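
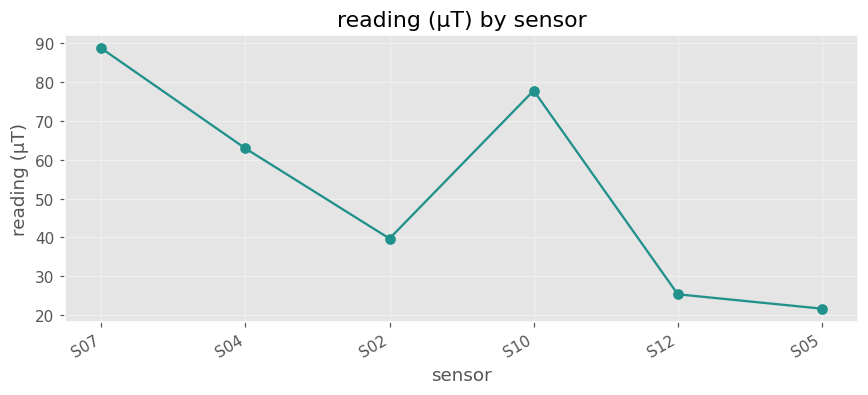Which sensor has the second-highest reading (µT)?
S10

Top 3: S07 ≈ 90, S10 ≈ 80, S04 ≈ 60.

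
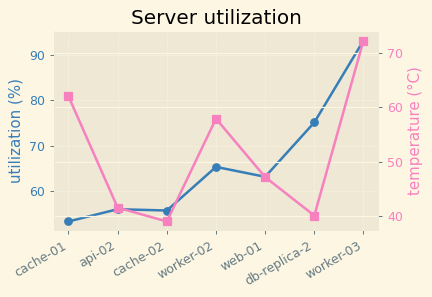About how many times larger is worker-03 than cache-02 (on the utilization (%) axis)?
worker-03 ≈ 95, cache-02 ≈ 55; 95/55 ≈ 1.73.

≈ 1.73×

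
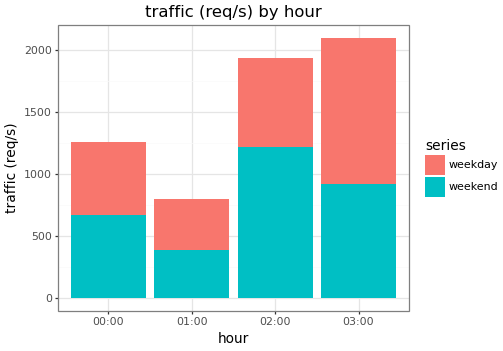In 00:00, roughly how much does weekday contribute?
weekday top ≈ 1200, bottom ≈ 600; segment ≈ 600.

≈ 600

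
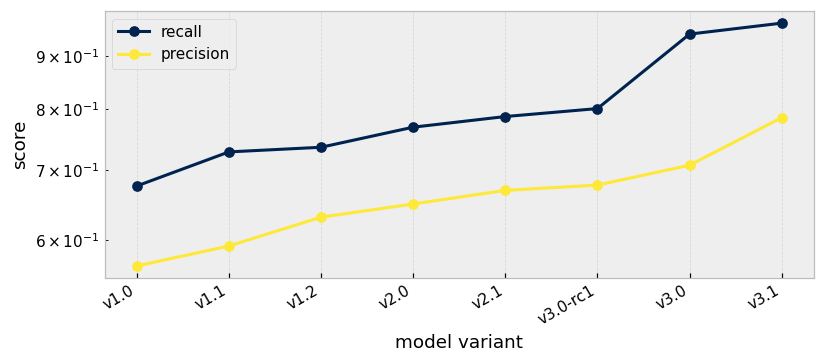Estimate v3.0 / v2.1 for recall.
≈ 1.19×

v3.0 ≈ 0.95, v2.1 ≈ 0.80; 0.95/0.80 ≈ 1.19.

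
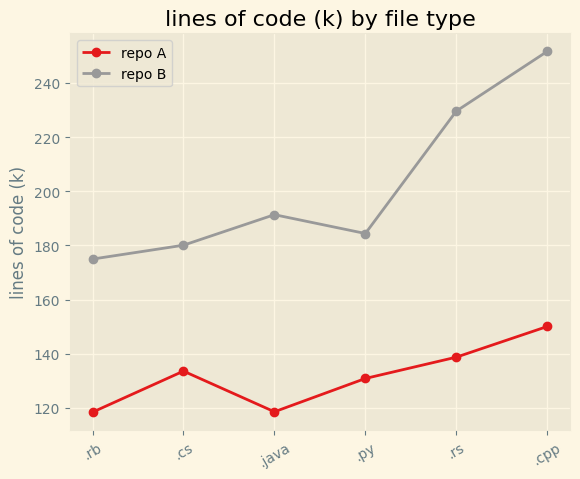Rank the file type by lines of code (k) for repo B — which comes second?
.rs

Top 3 for repo B: .cpp ≈ 260, .rs ≈ 220, .java ≈ 200.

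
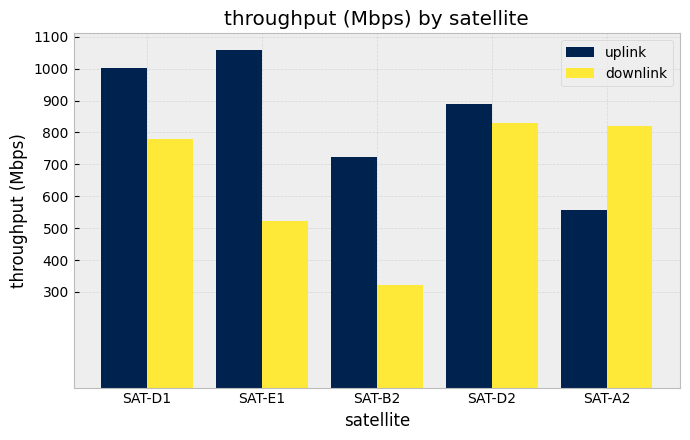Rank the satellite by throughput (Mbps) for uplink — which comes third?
SAT-D2

Top 4 for uplink: SAT-E1 ≈ 1100, SAT-D1 ≈ 1000, SAT-D2 ≈ 900, SAT-B2 ≈ 700.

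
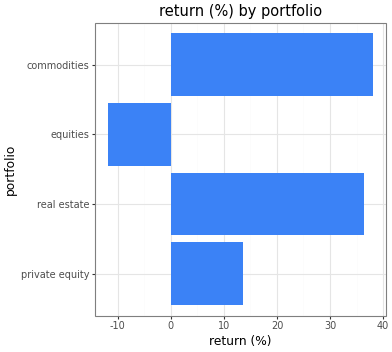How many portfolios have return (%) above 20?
Above 20: real estate, commodities.

2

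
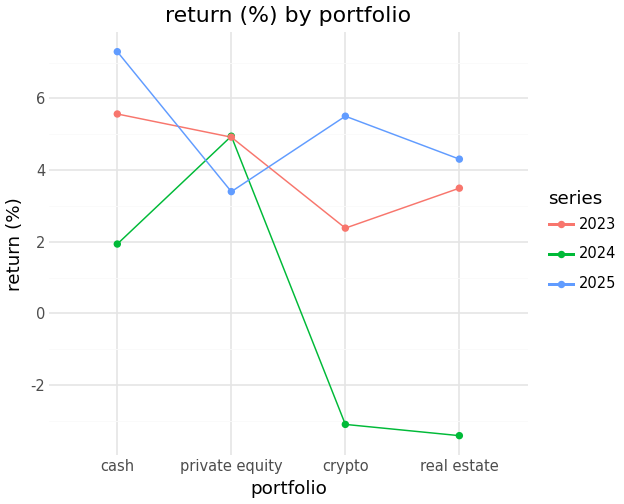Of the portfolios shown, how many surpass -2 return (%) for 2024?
2

Above -2: cash, private equity.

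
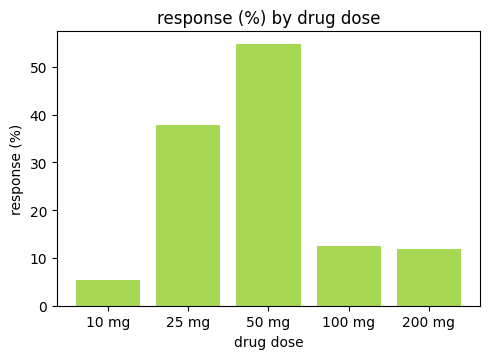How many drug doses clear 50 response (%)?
1

Above 50: 50 mg.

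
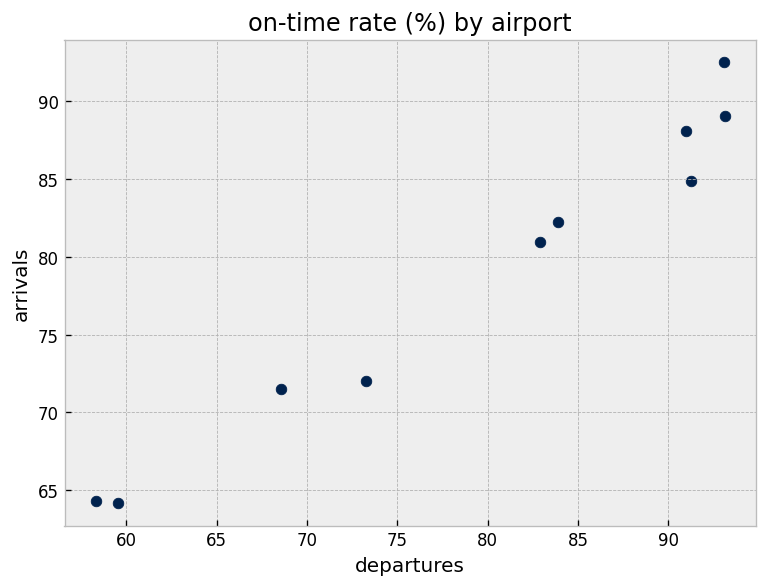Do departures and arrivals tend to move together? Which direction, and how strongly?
positive, strong

Points are positively correlated; strong (|r| ≈ 1.0).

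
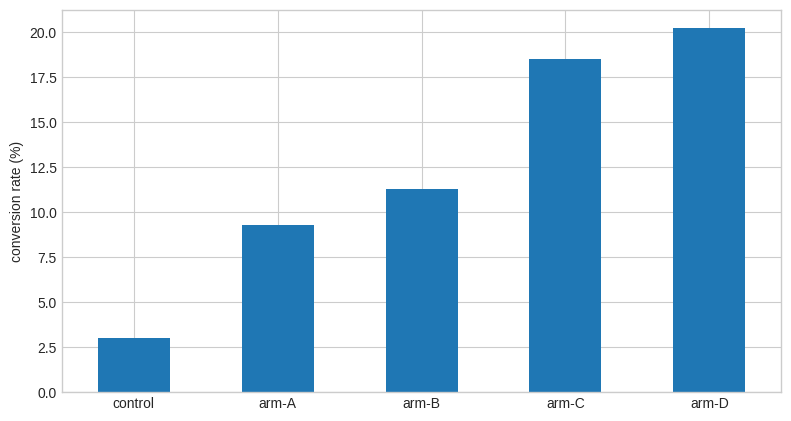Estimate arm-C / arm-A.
arm-C ≈ 18, arm-A ≈ 10; 18/10 ≈ 1.8.

≈ 1.8×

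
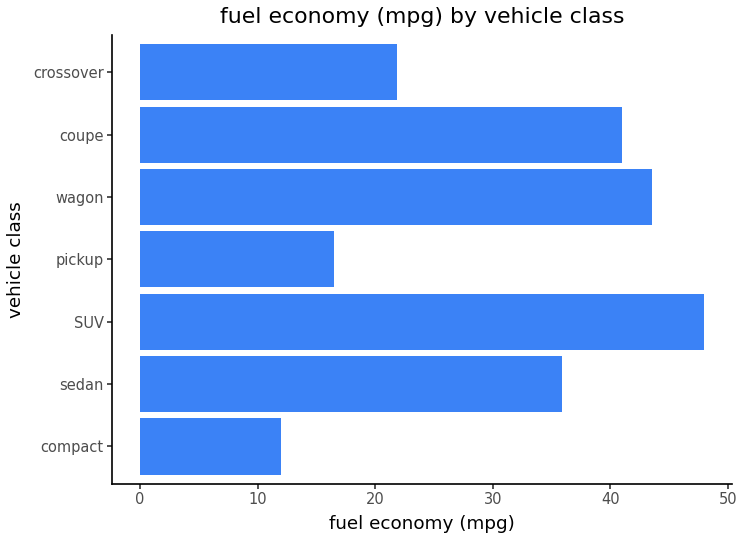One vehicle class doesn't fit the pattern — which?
compact ≈ 10; the rest sit between ≈ 15 and ≈ 50.

compact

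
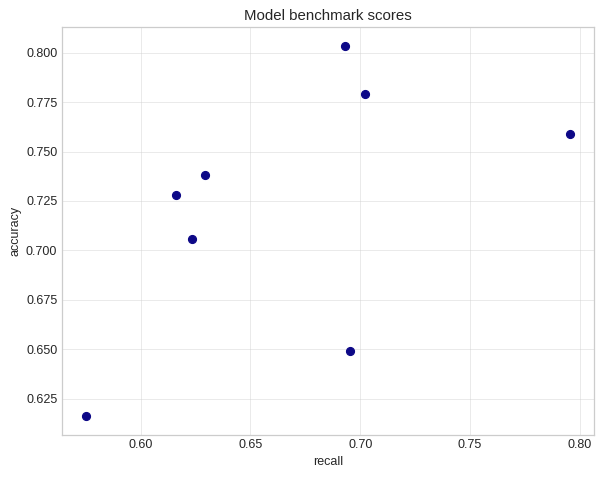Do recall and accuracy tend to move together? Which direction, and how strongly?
positive, moderate

Points are positively correlated; moderate (|r| ≈ 0.5).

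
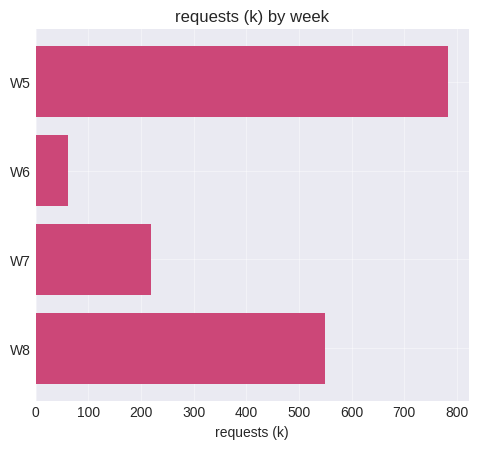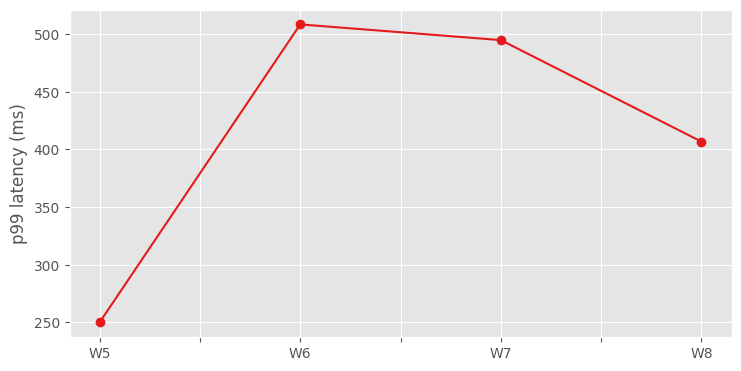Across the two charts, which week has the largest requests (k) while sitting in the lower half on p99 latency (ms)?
W5

Chart 2 median p99 latency (ms) ≈ 450; below-median weeks: W5, W8. Among those, W5 has the highest requests (k) (≈ 800).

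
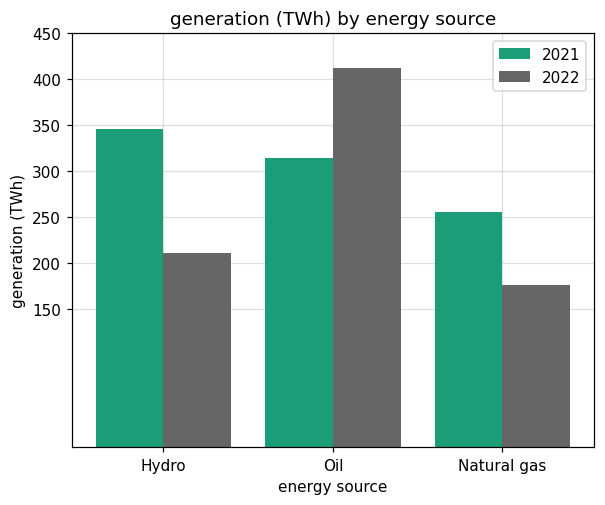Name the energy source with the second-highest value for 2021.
Oil

Top 3 for 2021: Hydro ≈ 350, Oil ≈ 300, Natural gas ≈ 250.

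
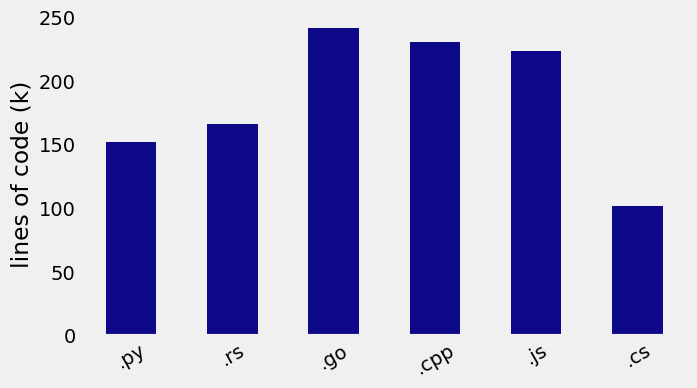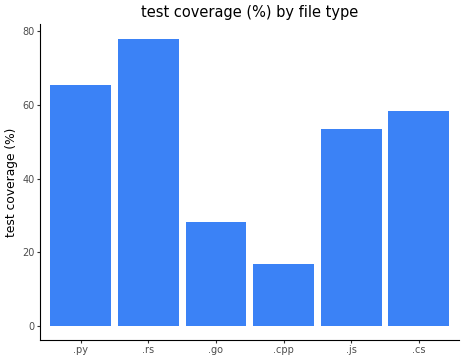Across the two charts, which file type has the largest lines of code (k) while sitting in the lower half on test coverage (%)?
Chart 2 median test coverage (%) ≈ 60; below-median file types: .go, .cpp, .js. Among those, .go has the highest lines of code (k) (≈ 250).

.go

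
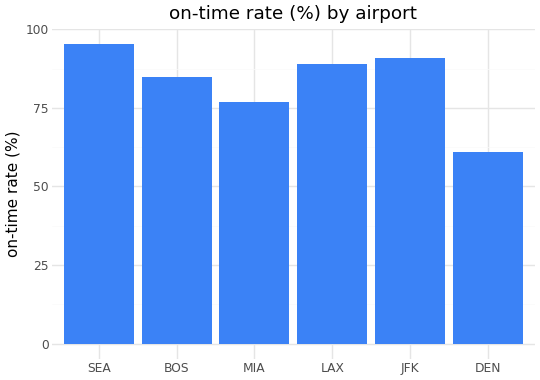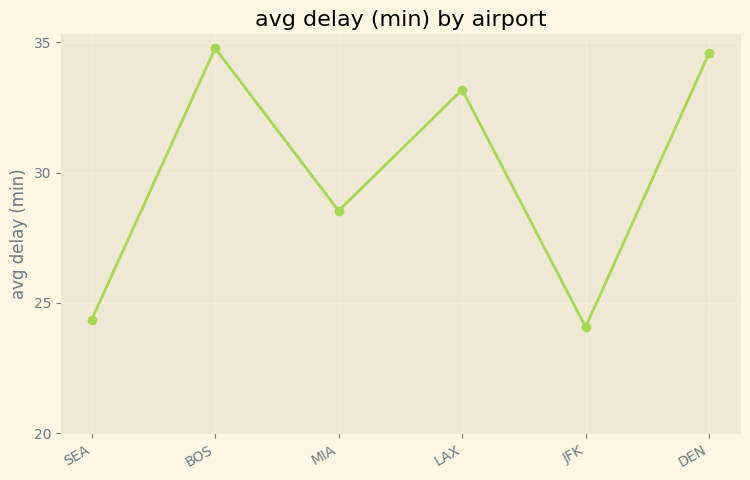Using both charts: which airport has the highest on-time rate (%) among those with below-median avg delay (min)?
Chart 2 median avg delay (min) ≈ 30; below-median airports: SEA, MIA, JFK. Among those, SEA has the highest on-time rate (%) (≈ 100).

SEA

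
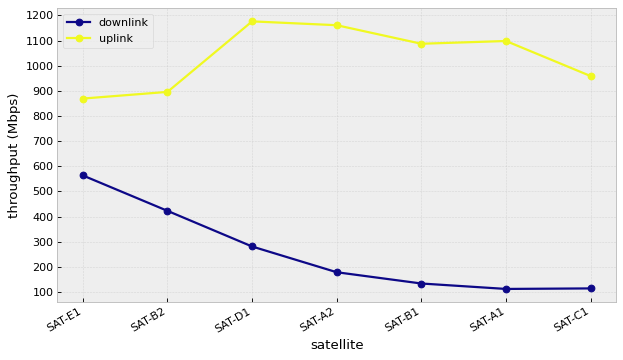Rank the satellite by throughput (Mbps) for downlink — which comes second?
SAT-B2

Top 3 for downlink: SAT-E1 ≈ 600, SAT-B2 ≈ 400, SAT-D1 ≈ 300.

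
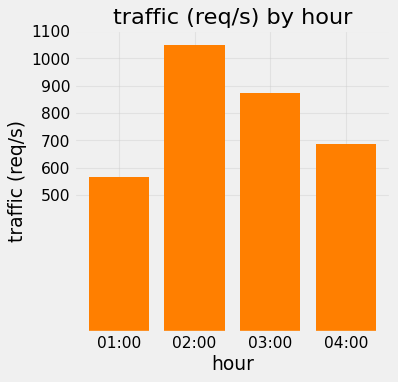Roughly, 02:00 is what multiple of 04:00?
02:00 ≈ 1000, 04:00 ≈ 700; 1000/700 ≈ 1.43.

≈ 1.43×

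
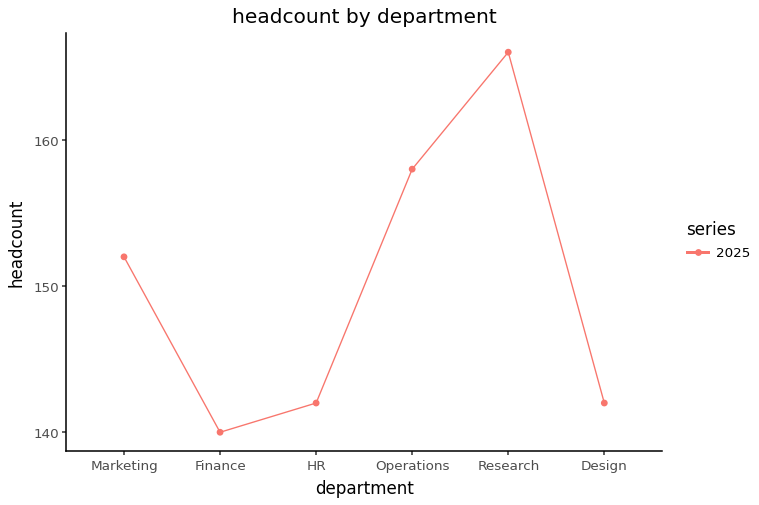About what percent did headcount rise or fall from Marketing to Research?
Marketing ≈ 150, Research ≈ 165; (165 − 150) / 150 ≈ +10%.

≈ +10%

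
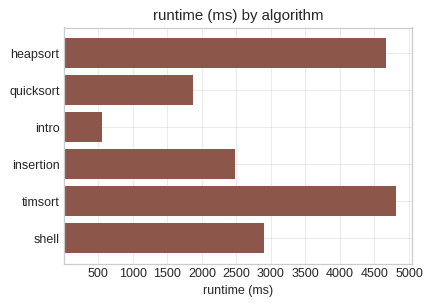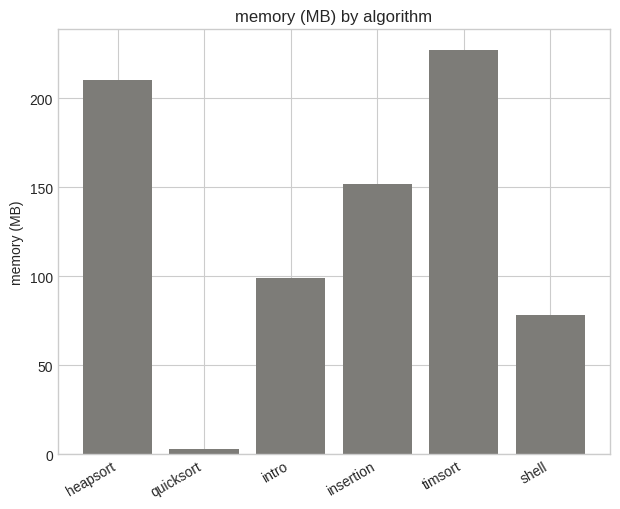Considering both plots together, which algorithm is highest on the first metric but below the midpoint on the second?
shell

Chart 2 median memory (MB) ≈ 125; below-median algorithms: quicksort, intro, shell. Among those, shell has the highest runtime (ms) (≈ 3000).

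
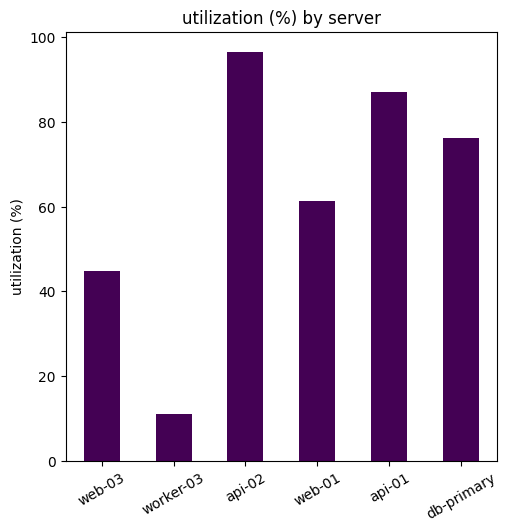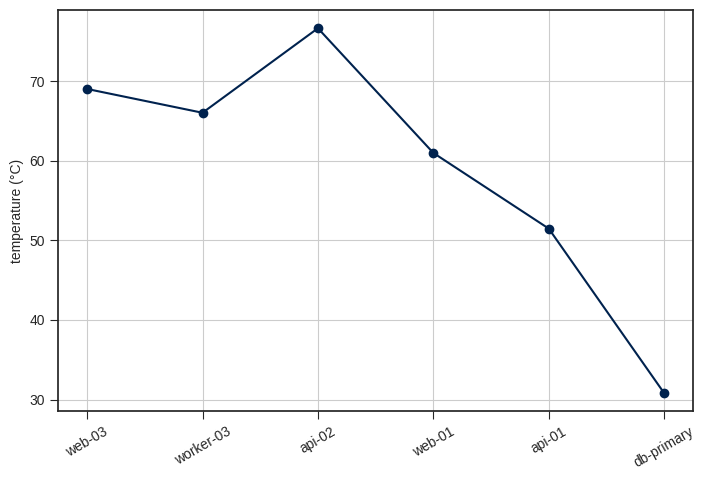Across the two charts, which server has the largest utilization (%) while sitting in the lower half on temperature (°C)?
Chart 2 median temperature (°C) ≈ 60; below-median servers: web-01, api-01, db-primary. Among those, api-01 has the highest utilization (%) (≈ 90).

api-01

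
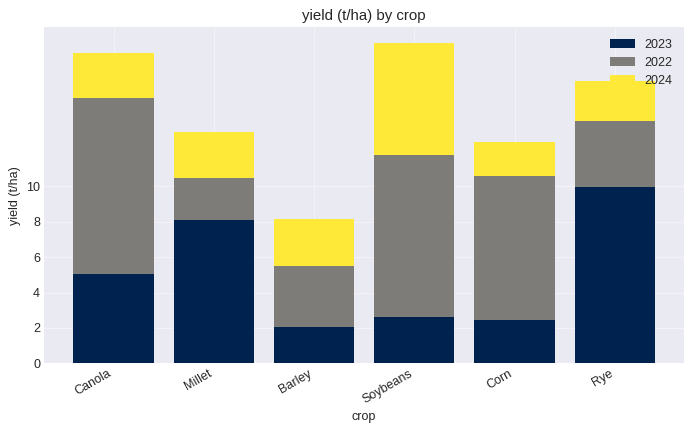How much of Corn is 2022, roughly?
≈ 8

2022 top ≈ 10, bottom ≈ 2; segment ≈ 8.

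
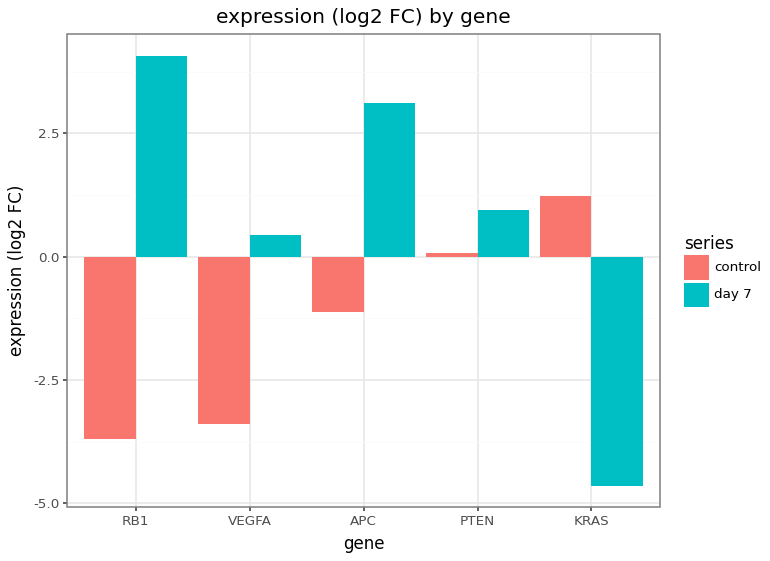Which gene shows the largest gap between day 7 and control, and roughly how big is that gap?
RB1, ≈ 8 log2 FC

RB1: day 7 ≈ 4, control ≈ -4 → gap ≈ 8. Next-largest (KRAS) is only ≈ 6.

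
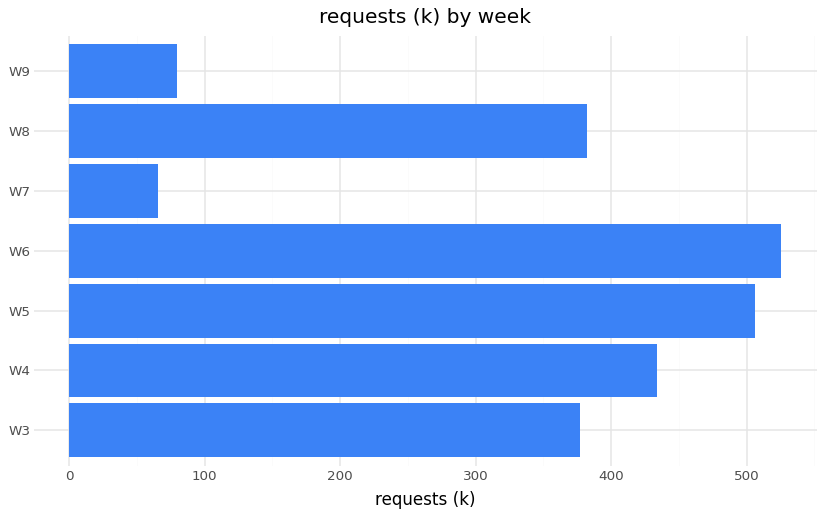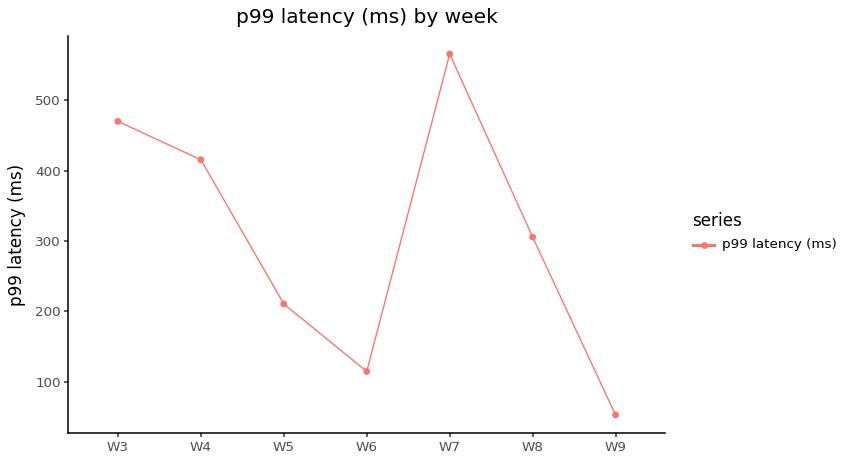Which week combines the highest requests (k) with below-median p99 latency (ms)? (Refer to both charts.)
W6

Chart 2 median p99 latency (ms) ≈ 300; below-median weeks: W5, W6, W9. Among those, W6 has the highest requests (k) (≈ 550).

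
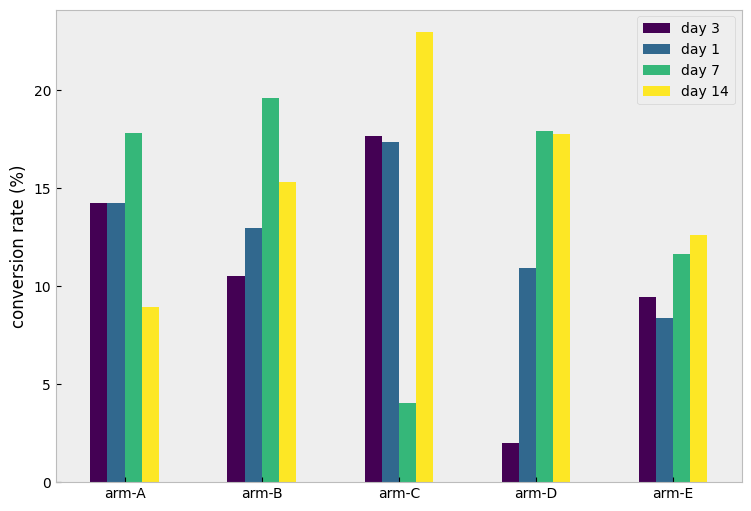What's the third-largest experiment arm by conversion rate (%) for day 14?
arm-B

Top 4 for day 14: arm-C ≈ 22, arm-D ≈ 18, arm-B ≈ 16, arm-E ≈ 12.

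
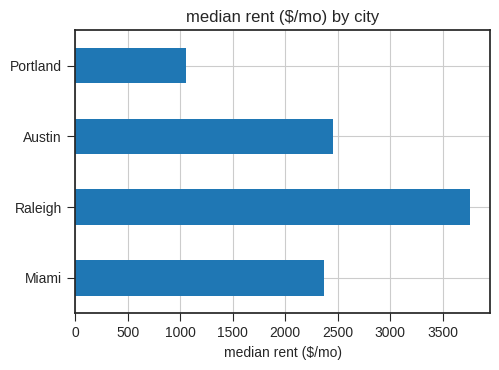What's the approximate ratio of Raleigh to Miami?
Raleigh ≈ 4000, Miami ≈ 2500; 4000/2500 ≈ 1.6.

≈ 1.6×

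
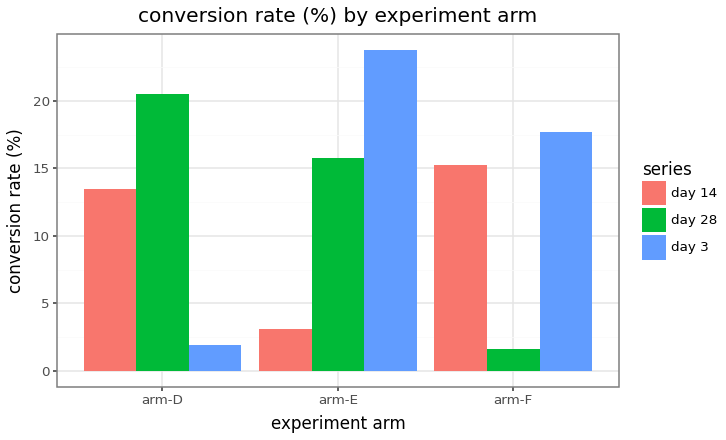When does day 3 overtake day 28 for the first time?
arm-E

arm-D: day 3 ≈ 2 vs day 28 ≈ 20 (not yet); arm-E: day 3 ≈ 24 vs day 28 ≈ 16 (first crossover).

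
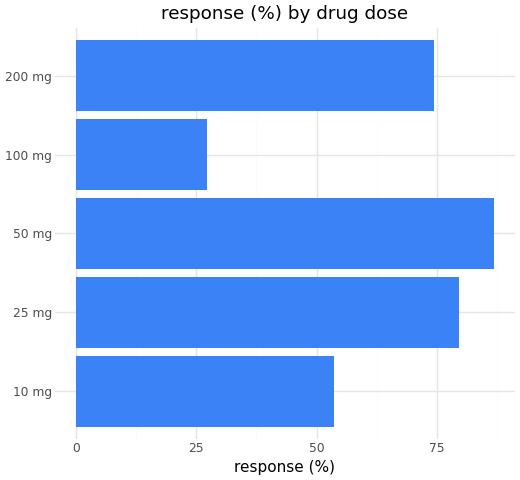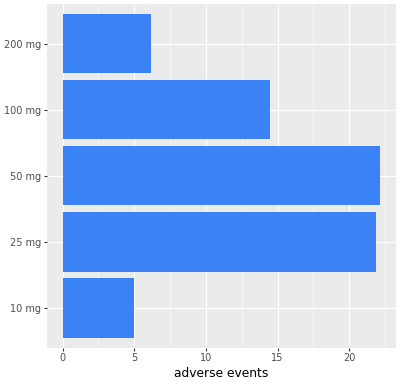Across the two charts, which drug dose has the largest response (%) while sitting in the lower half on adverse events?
200 mg

Chart 2 median adverse events ≈ 15; below-median drug doses: 10 mg, 200 mg. Among those, 200 mg has the highest response (%) (≈ 70).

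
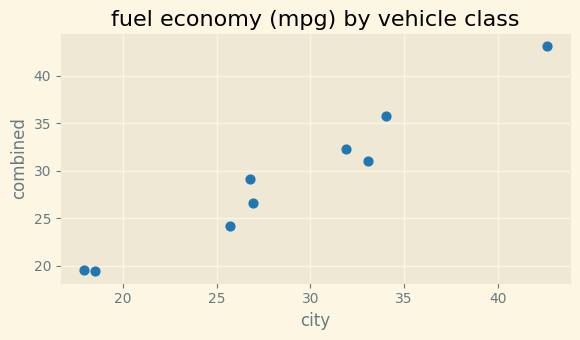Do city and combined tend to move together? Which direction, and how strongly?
Points are positively correlated; strong (|r| ≈ 1.0).

positive, strong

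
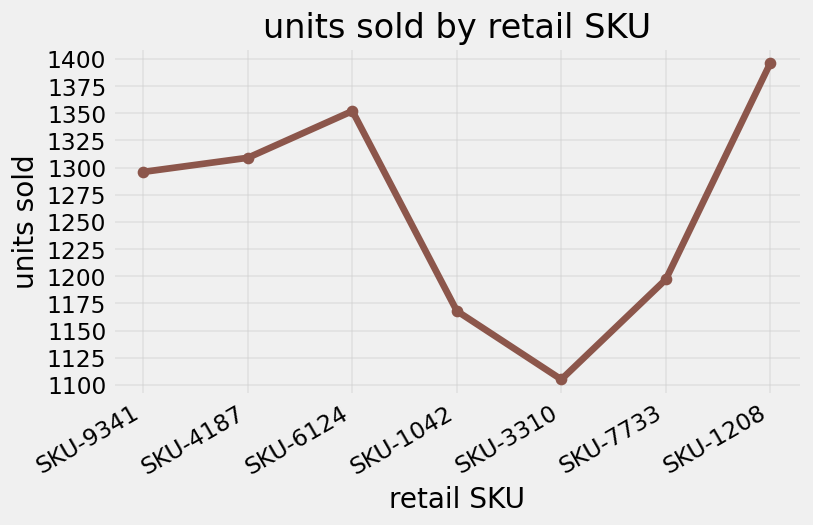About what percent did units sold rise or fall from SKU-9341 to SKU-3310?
SKU-9341 ≈ 1300, SKU-3310 ≈ 1100; (1100 − 1300) / 1300 ≈ -15.4%.

≈ -15.4%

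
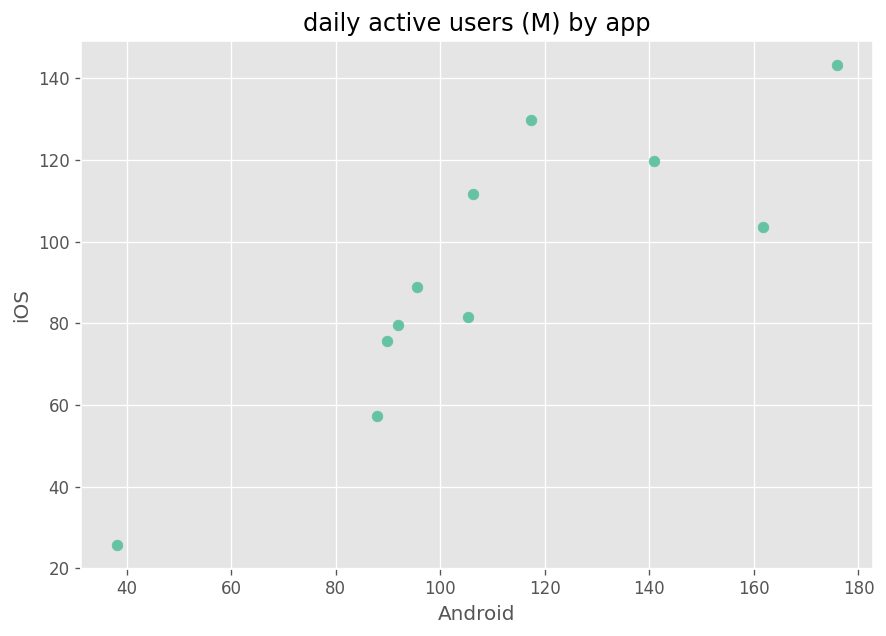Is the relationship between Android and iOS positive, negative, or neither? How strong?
positive, strong

Points are positively correlated; strong (|r| ≈ 0.9).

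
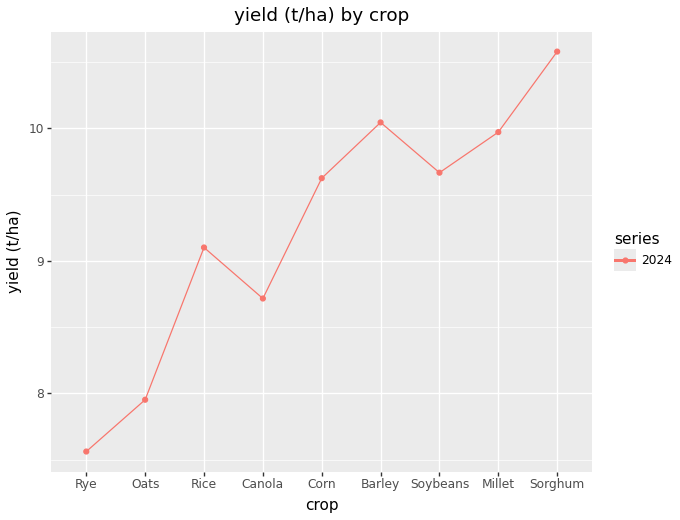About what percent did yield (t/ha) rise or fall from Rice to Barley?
≈ +11.1%

Rice ≈ 9.0, Barley ≈ 10.0; (10.0 − 9.0) / 9.0 ≈ +11.1%.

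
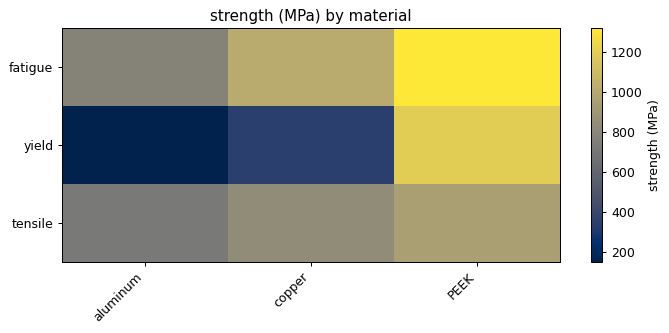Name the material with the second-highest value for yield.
copper

Top 3 for yield: PEEK ≈ 1200, copper ≈ 300, aluminum ≈ 200.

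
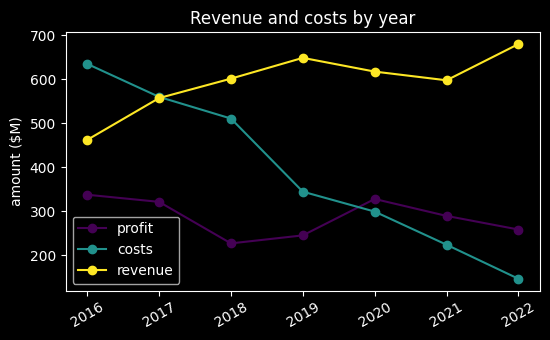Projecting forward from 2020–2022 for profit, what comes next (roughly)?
≈ 200

Last three: 350, 300, 250 → slope ≈ -50/step → next ≈ 200.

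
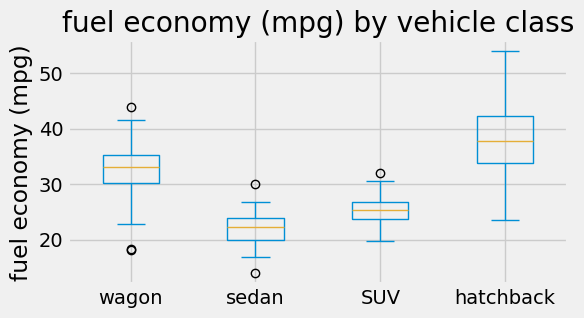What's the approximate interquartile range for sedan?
≈ 4

Q3 ≈ 24, Q1 ≈ 20; IQR ≈ 4.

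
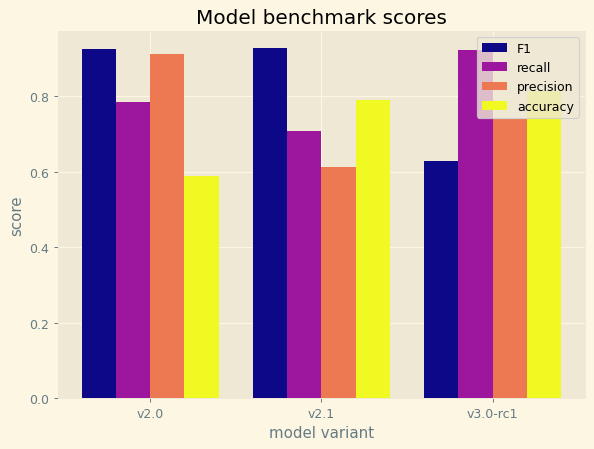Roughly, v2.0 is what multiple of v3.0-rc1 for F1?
v2.0 ≈ 0.9, v3.0-rc1 ≈ 0.6; 0.9/0.6 ≈ 1.5.

≈ 1.5×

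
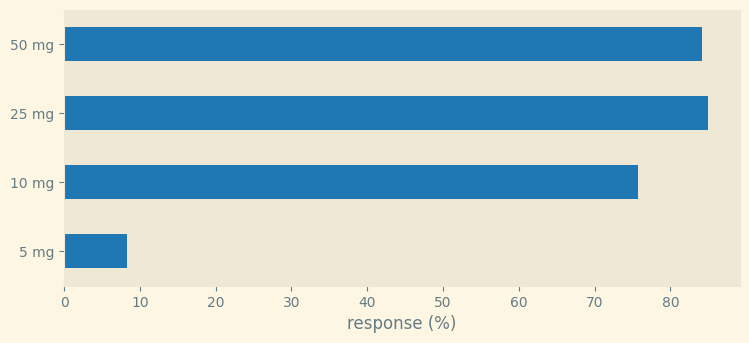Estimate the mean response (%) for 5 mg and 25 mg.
(10 + 80) / 2 ≈ 45.

≈ 45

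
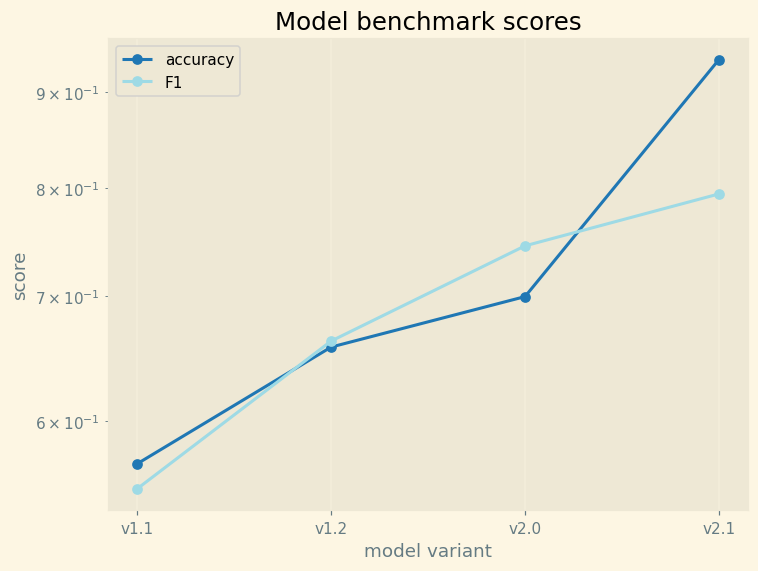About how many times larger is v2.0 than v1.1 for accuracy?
≈ 1.27×

v2.0 ≈ 0.70, v1.1 ≈ 0.55; 0.70/0.55 ≈ 1.27.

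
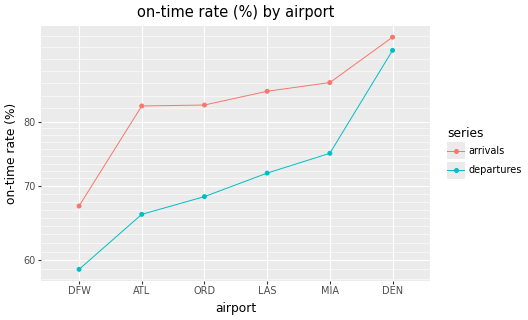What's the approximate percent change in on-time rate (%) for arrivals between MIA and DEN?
MIA ≈ 85, DEN ≈ 95; (95 − 85) / 85 ≈ +11.8%.

≈ +11.8%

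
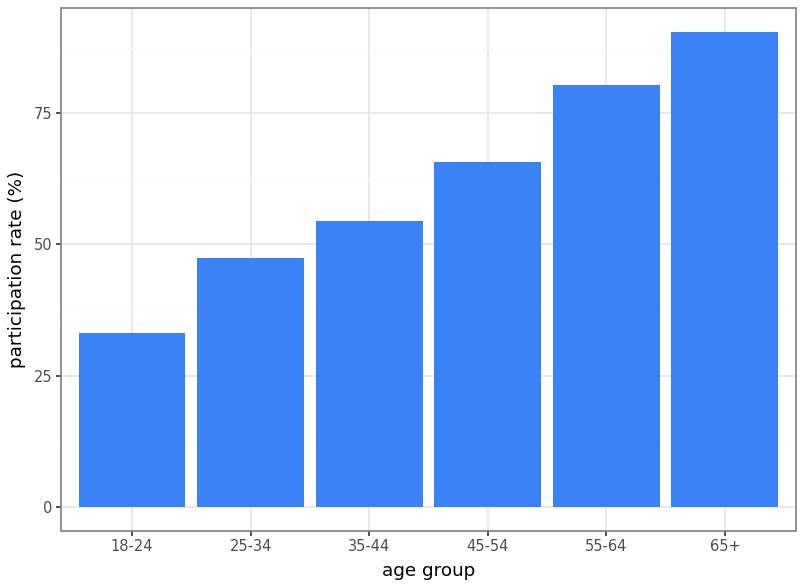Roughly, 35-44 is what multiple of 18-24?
≈ 1.67×

35-44 ≈ 50, 18-24 ≈ 30; 50/30 ≈ 1.67.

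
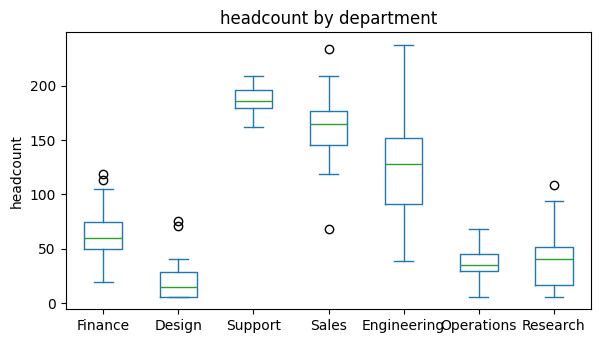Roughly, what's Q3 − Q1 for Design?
Q3 ≈ 20, Q1 ≈ 0; IQR ≈ 20.

≈ 20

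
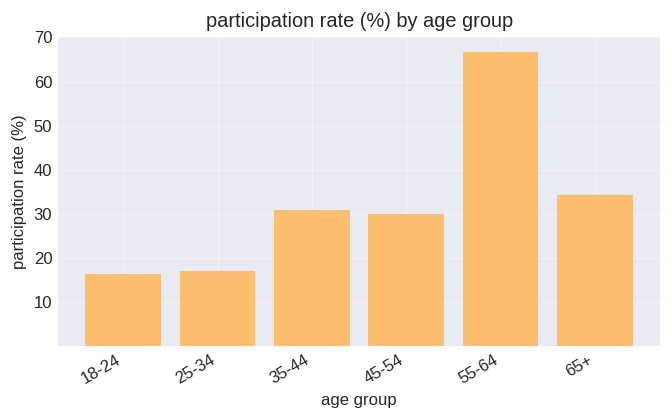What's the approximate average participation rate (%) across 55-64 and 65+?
≈ 50

(70 + 30) / 2 ≈ 50.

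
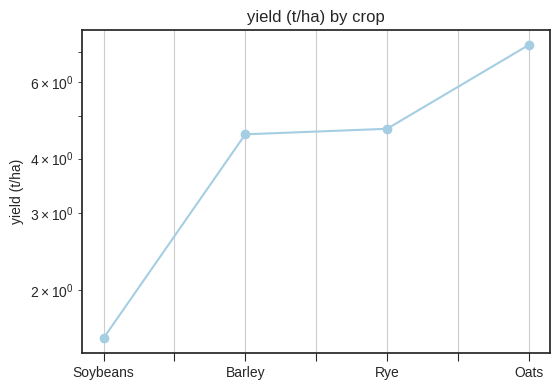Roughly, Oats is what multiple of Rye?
Oats ≈ 7.5, Rye ≈ 4.5; 7.5/4.5 ≈ 1.67.

≈ 1.67×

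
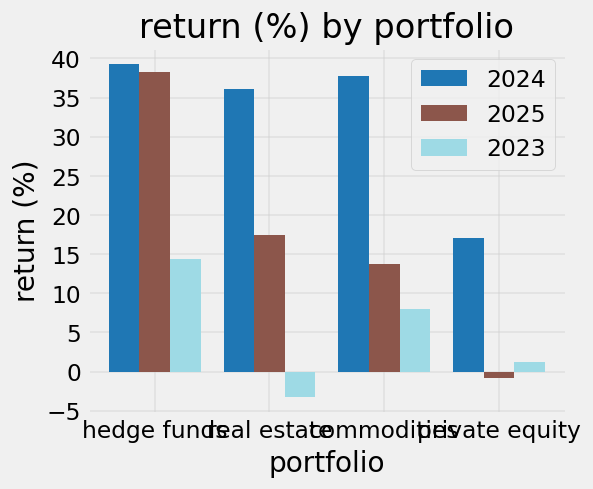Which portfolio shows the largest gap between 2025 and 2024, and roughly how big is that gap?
commodities, ≈ 25 %

commodities: 2025 ≈ 15, 2024 ≈ 40 → gap ≈ 25. Next-largest (real estate) is only ≈ 20.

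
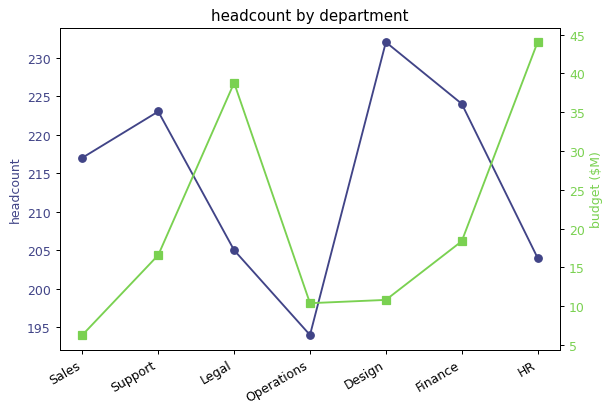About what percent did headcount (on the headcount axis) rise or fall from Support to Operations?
Support ≈ 225, Operations ≈ 195; (195 − 225) / 225 ≈ -13.3%.

≈ -13.3%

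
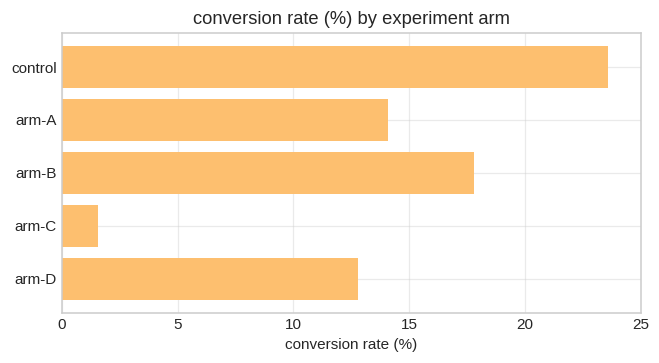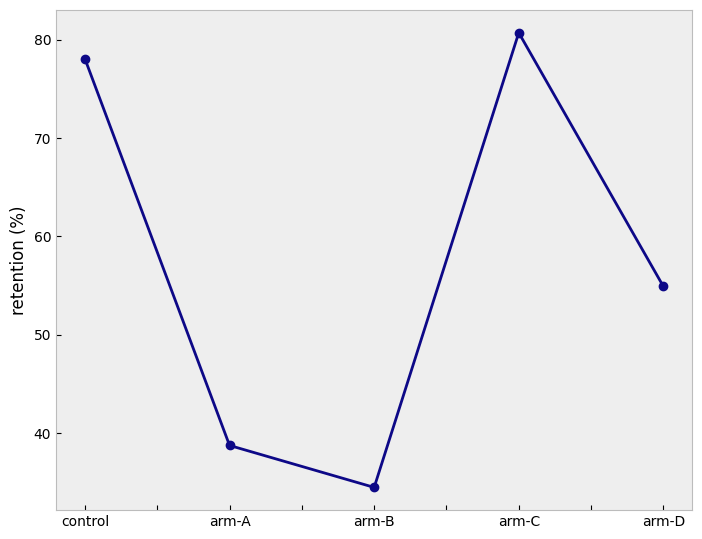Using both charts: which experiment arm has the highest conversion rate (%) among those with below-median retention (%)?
arm-B

Chart 2 median retention (%) ≈ 50; below-median experiment arms: arm-A, arm-B. Among those, arm-B has the highest conversion rate (%) (≈ 20).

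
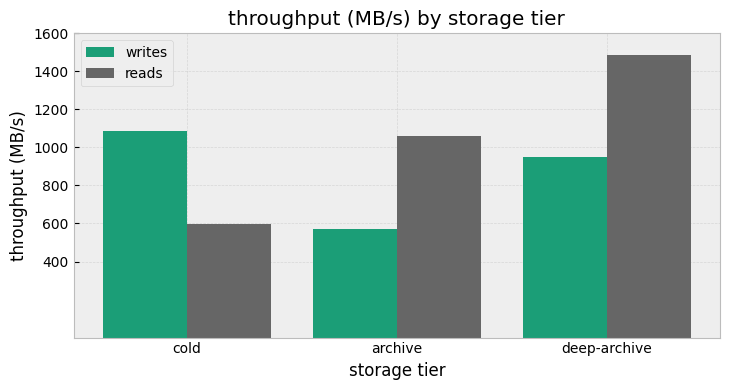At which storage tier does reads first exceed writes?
archive

cold: reads ≈ 600 vs writes ≈ 1000 (not yet); archive: reads ≈ 1000 vs writes ≈ 600 (first crossover).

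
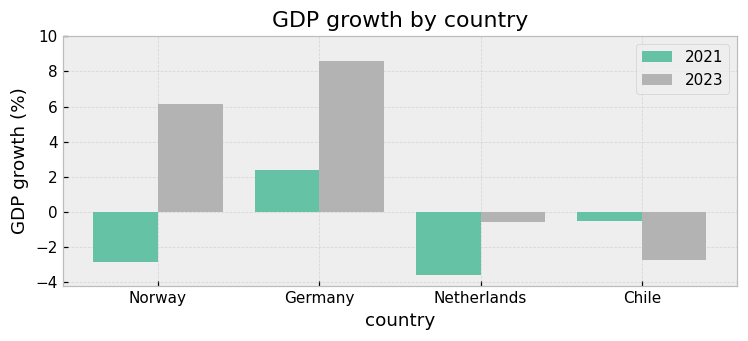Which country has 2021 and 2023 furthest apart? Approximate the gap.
Norway: 2021 ≈ -2, 2023 ≈ 6 → gap ≈ 8. Next-largest (Germany) is only ≈ 6.

Norway, ≈ 8 %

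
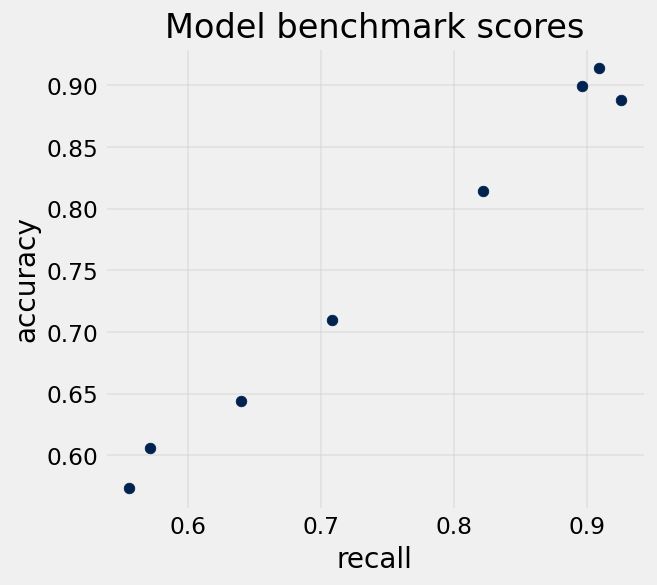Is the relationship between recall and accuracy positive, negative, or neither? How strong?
Points are positively correlated; strong (|r| ≈ 1.0).

positive, strong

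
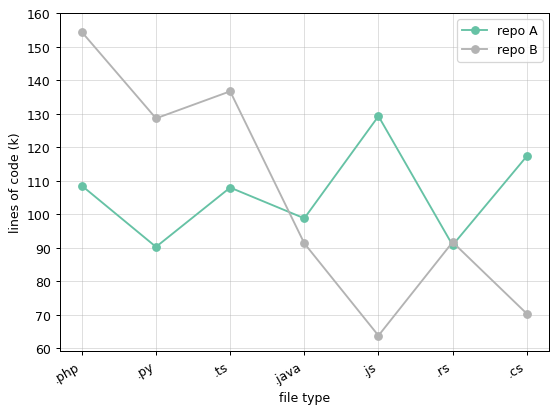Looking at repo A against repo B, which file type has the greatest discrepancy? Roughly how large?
.js: repo A ≈ 130, repo B ≈ 60 → gap ≈ 70. Next-largest (.cs) is only ≈ 50.

.js, ≈ 70 k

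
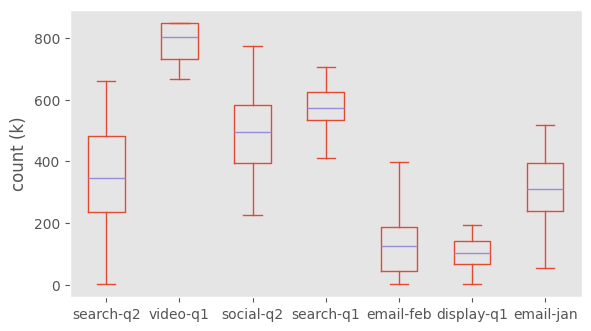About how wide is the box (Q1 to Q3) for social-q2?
≈ 200

Q3 ≈ 600, Q1 ≈ 400; IQR ≈ 200.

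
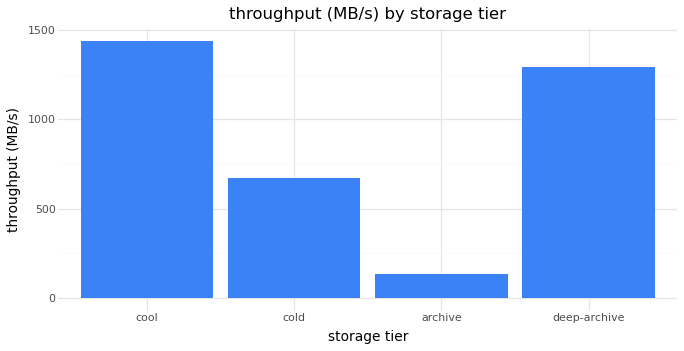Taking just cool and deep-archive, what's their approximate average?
(1400 + 1200) / 2 ≈ 1300.

≈ 1300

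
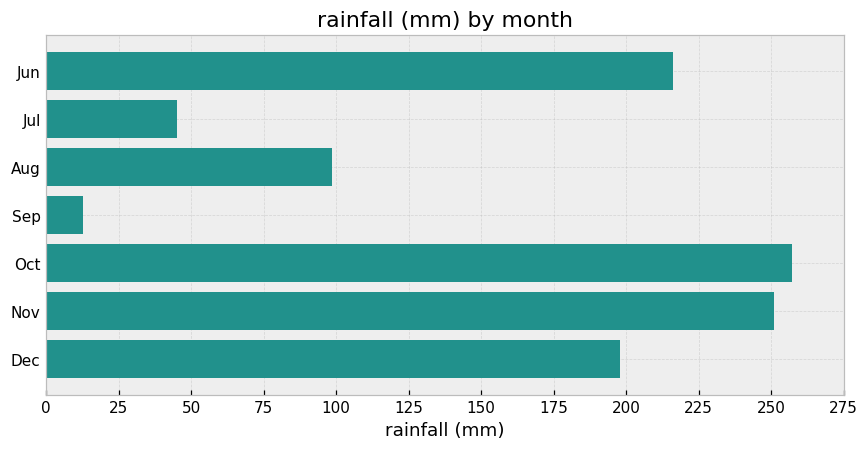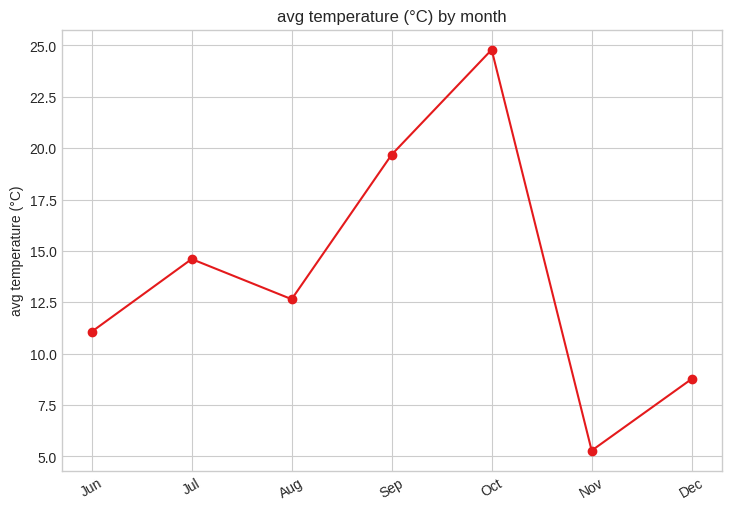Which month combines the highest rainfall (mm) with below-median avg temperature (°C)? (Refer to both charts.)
Nov

Chart 2 median avg temperature (°C) ≈ 15; below-median months: Jun, Nov, Dec. Among those, Nov has the highest rainfall (mm) (≈ 250).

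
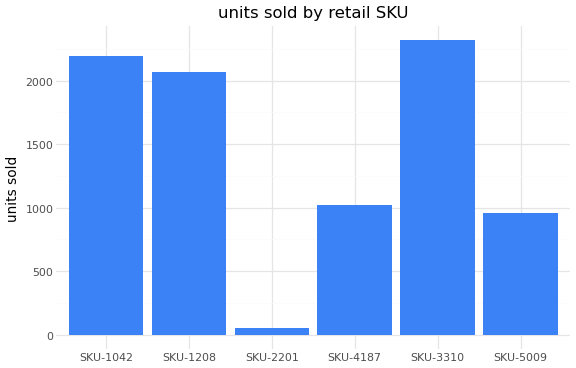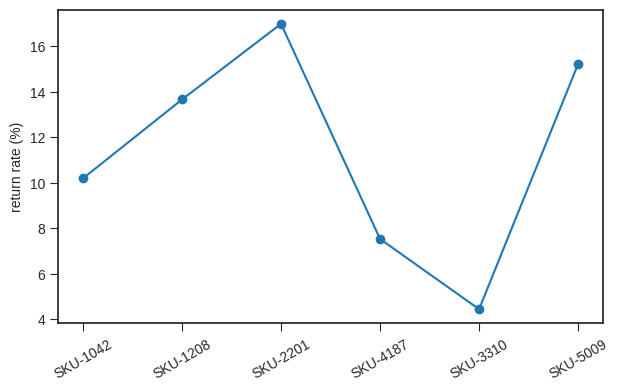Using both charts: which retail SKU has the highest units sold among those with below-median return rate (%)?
SKU-3310

Chart 2 median return rate (%) ≈ 12; below-median retail SKUs: SKU-1042, SKU-4187, SKU-3310. Among those, SKU-3310 has the highest units sold (≈ 2500).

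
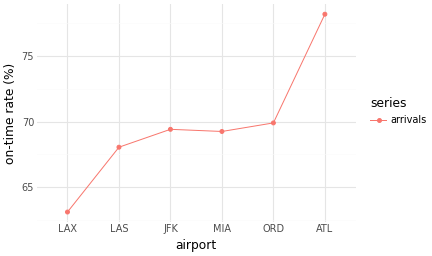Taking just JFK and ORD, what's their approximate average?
(70 + 70) / 2 ≈ 70.

≈ 70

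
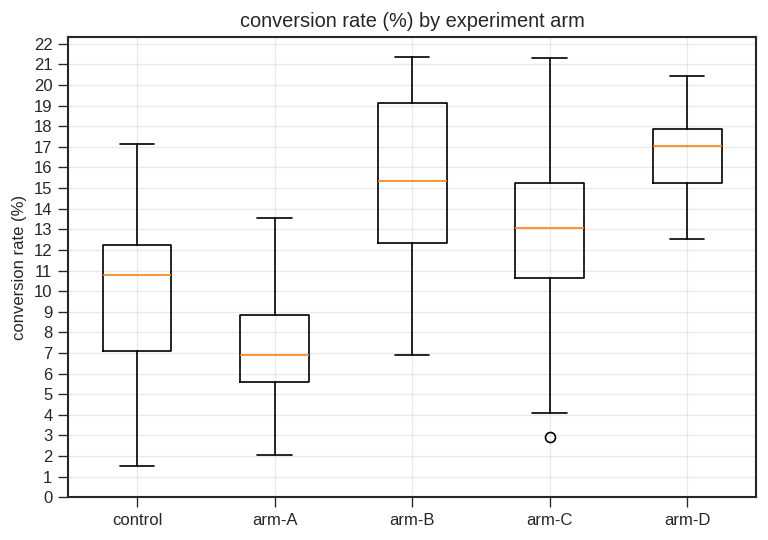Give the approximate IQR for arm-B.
≈ 7

Q3 ≈ 19, Q1 ≈ 12; IQR ≈ 7.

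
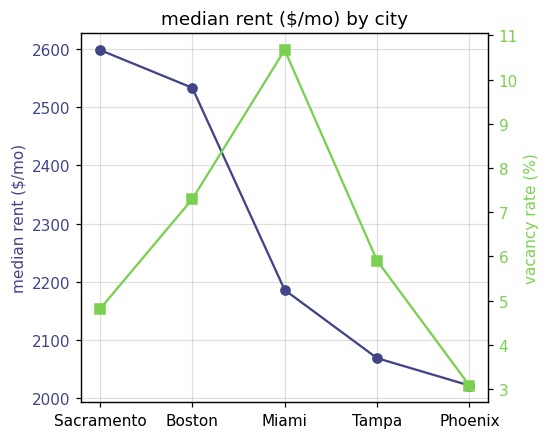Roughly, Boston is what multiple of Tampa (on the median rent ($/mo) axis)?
Boston ≈ 2550, Tampa ≈ 2050; 2550/2050 ≈ 1.24.

≈ 1.24×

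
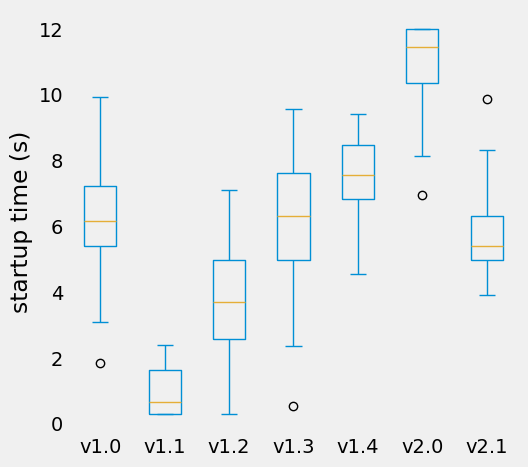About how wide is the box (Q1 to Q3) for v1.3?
≈ 3

Q3 ≈ 8, Q1 ≈ 5; IQR ≈ 3.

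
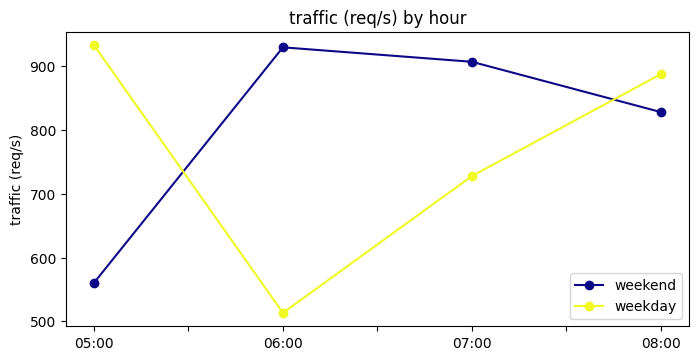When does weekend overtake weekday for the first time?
06:00

05:00: weekend ≈ 550 vs weekday ≈ 950 (not yet); 06:00: weekend ≈ 950 vs weekday ≈ 500 (first crossover).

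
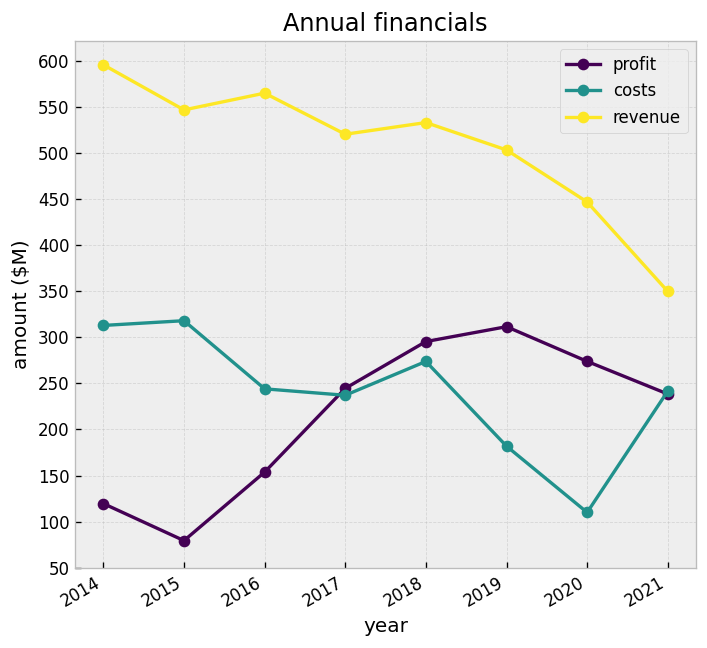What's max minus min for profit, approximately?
≈ 200

Max 2019 ≈ 300, min 2015 ≈ 100; range ≈ 200.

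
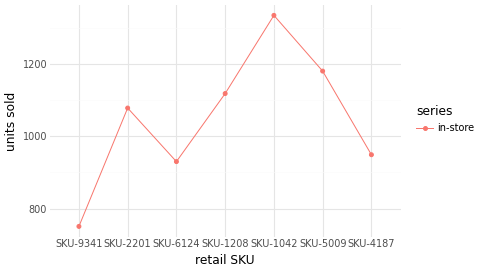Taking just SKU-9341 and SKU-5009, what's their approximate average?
(750 + 1200) / 2 ≈ 975.

≈ 975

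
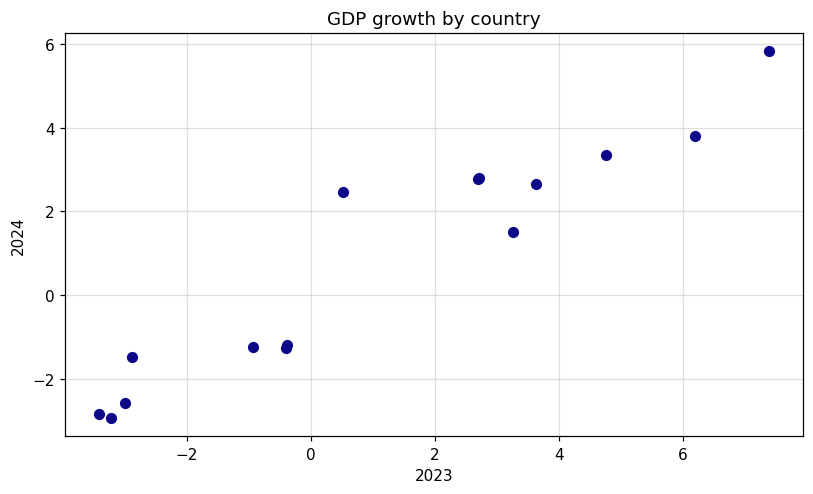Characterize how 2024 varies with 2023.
positive, strong

Points are positively correlated; strong (|r| ≈ 1.0).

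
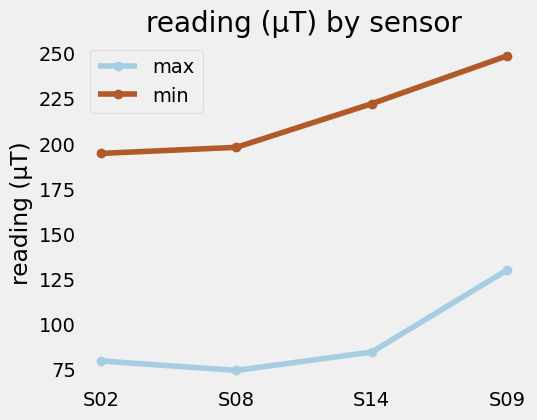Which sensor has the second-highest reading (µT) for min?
S14

Top 3 for min: S09 ≈ 240, S14 ≈ 220, S08 ≈ 200.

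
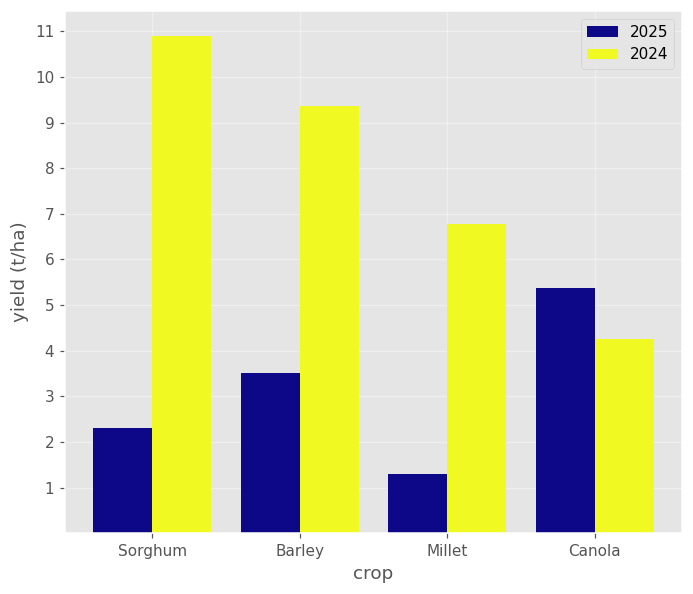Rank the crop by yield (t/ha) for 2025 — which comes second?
Top 3 for 2025: Canola ≈ 5, Barley ≈ 4, Sorghum ≈ 2.

Barley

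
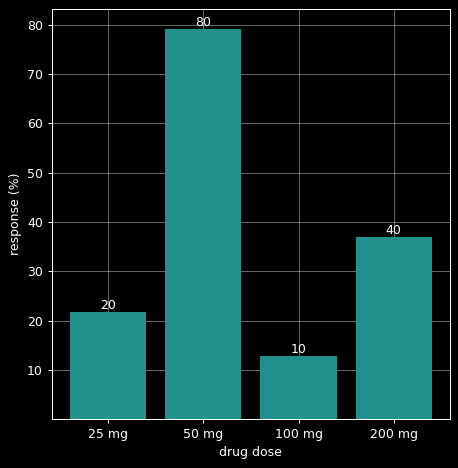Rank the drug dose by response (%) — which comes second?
Top 3: 50 mg ≈ 80, 200 mg ≈ 40, 25 mg ≈ 20.

200 mg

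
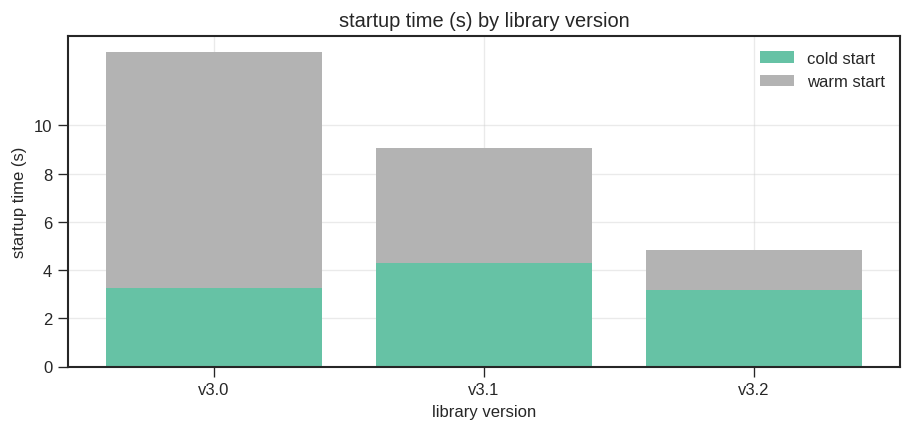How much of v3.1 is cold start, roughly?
≈ 4

cold start top ≈ 4, bottom ≈ 0; segment ≈ 4.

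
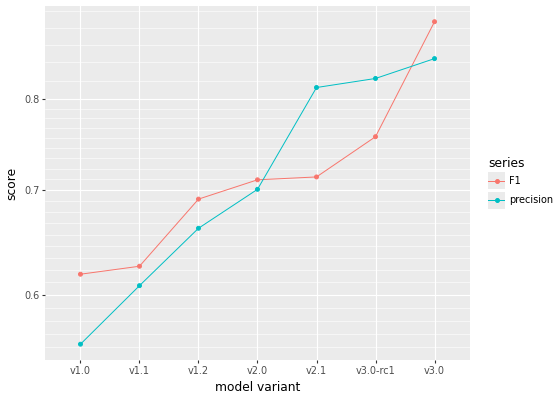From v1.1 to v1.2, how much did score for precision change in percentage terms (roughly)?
≈ +8.3%

v1.1 ≈ 0.60, v1.2 ≈ 0.65; (0.65 − 0.60) / 0.60 ≈ +8.3%.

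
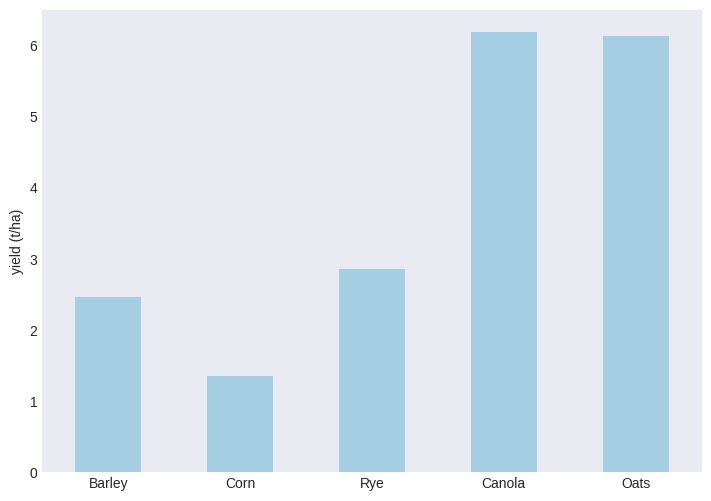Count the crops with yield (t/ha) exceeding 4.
Above 4: Canola, Oats.

2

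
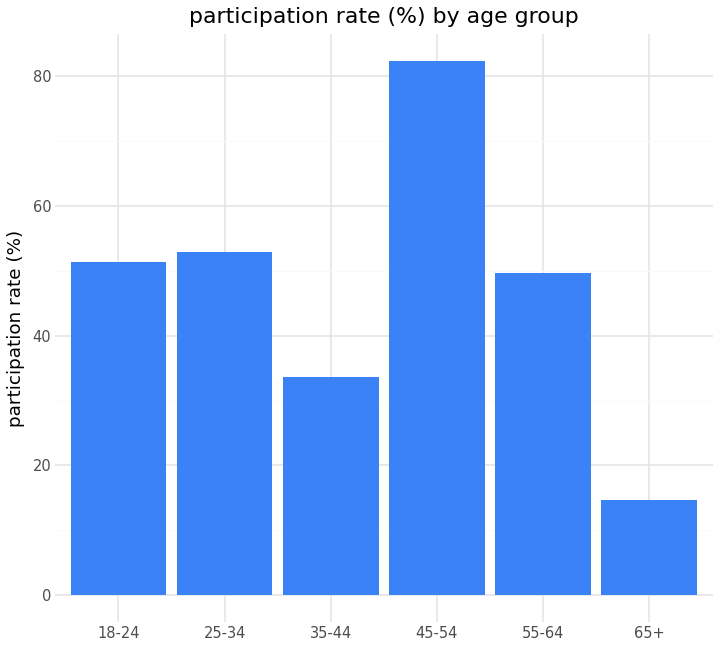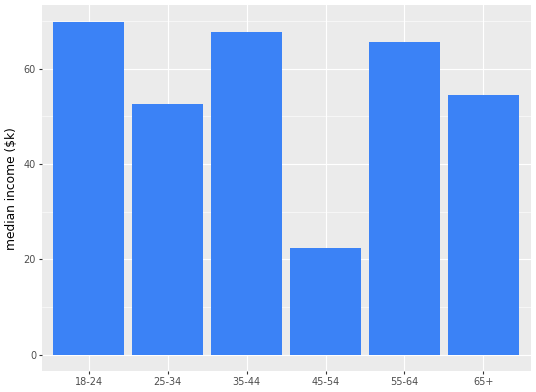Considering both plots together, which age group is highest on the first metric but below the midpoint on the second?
45-54

Chart 2 median median income ($k) ≈ 60; below-median age groups: 25-34, 45-54, 65+. Among those, 45-54 has the highest participation rate (%) (≈ 80).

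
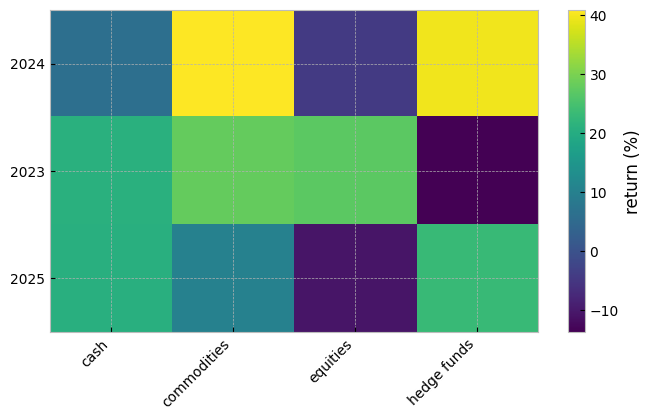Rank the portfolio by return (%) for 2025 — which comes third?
Top 4 for 2025: hedge funds ≈ 25, cash ≈ 20, commodities ≈ 10, equities ≈ -10.

commodities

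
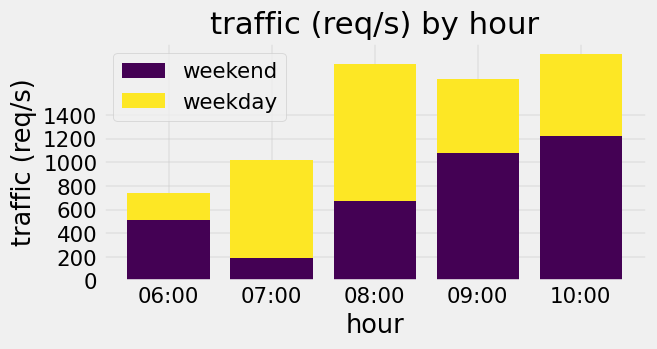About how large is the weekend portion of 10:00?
weekend top ≈ 1200, bottom ≈ 0; segment ≈ 1200.

≈ 1200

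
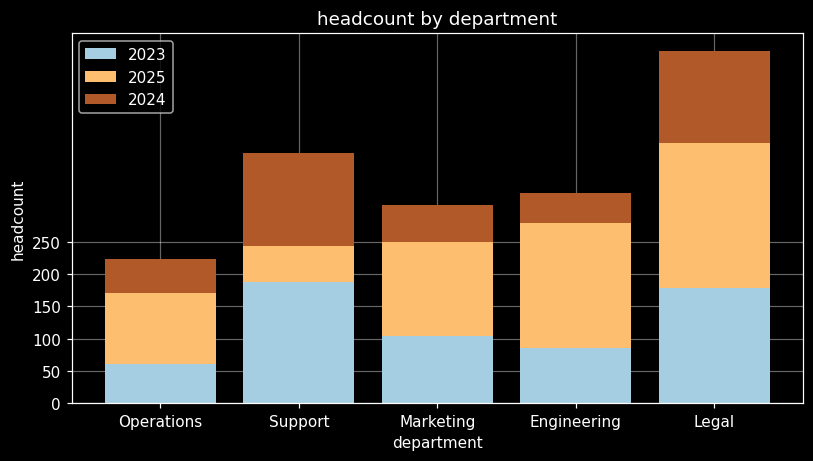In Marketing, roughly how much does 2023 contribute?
2023 top ≈ 100, bottom ≈ 0; segment ≈ 100.

≈ 100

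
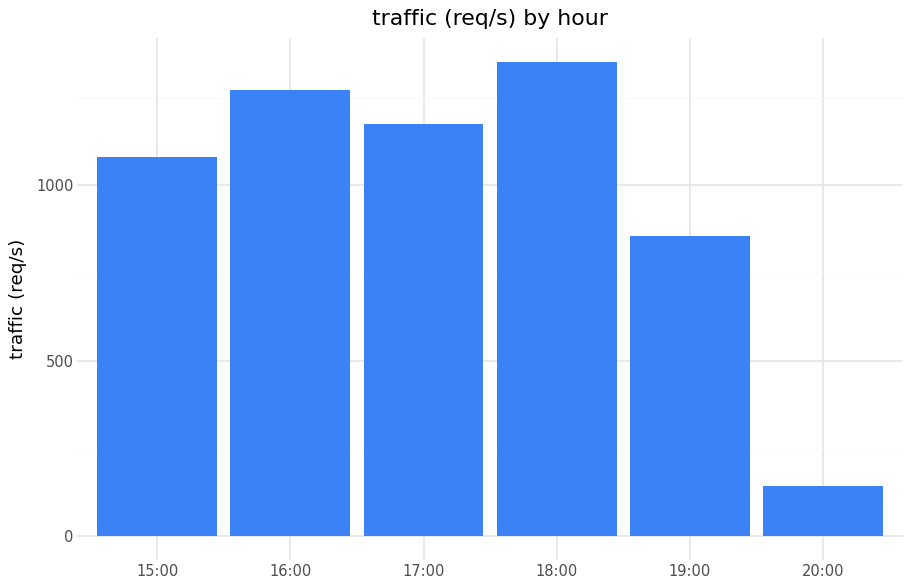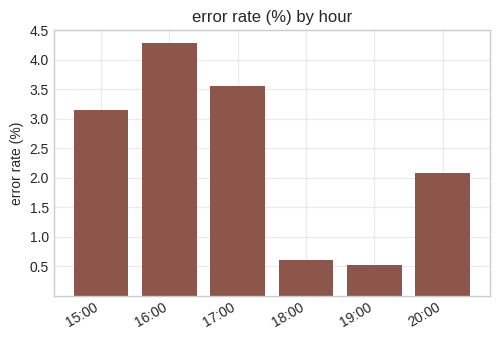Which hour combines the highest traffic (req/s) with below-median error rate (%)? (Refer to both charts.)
18:00

Chart 2 median error rate (%) ≈ 2.5; below-median hours: 18:00, 19:00, 20:00. Among those, 18:00 has the highest traffic (req/s) (≈ 1400).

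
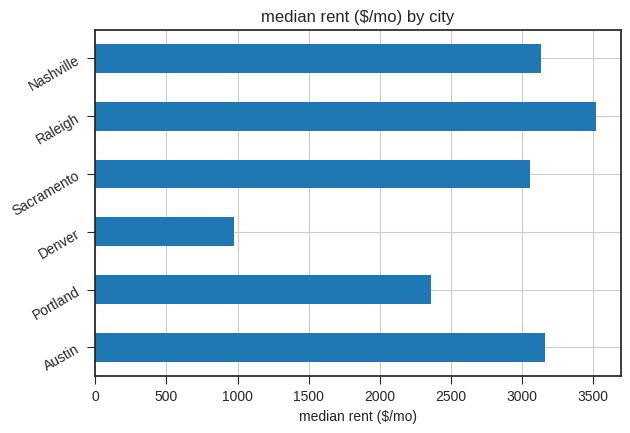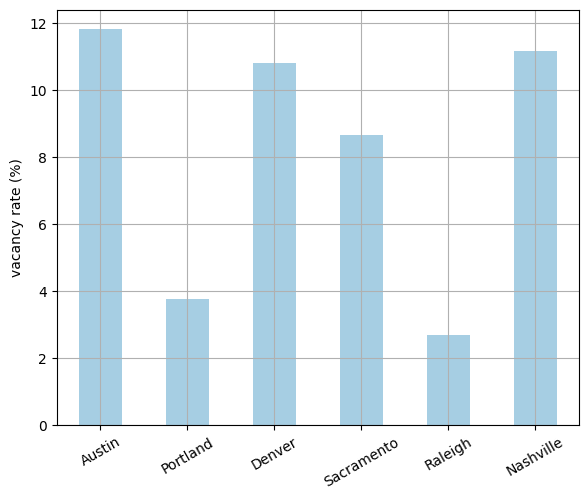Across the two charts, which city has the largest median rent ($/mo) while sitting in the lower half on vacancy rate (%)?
Chart 2 median vacancy rate (%) ≈ 10; below-median cities: Portland, Sacramento, Raleigh. Among those, Raleigh has the highest median rent ($/mo) (≈ 3500).

Raleigh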